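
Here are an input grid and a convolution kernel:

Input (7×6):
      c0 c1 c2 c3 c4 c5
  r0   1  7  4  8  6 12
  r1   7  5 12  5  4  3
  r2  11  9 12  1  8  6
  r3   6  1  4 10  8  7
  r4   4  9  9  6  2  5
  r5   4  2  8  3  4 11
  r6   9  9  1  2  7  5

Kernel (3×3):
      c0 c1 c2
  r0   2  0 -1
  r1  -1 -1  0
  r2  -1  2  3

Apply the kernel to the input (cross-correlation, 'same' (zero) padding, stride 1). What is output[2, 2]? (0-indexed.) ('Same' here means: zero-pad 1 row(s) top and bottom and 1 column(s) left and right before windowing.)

The receptive field on the zero-padded input at this output position is [5 12 5 / 9 12 1 / 1 4 10]. Elementwise product with the kernel and sum: 5·2 + 5·-1 + 9·-1 + 12·-1 + 1·-1 + 4·2 + 10·3.

21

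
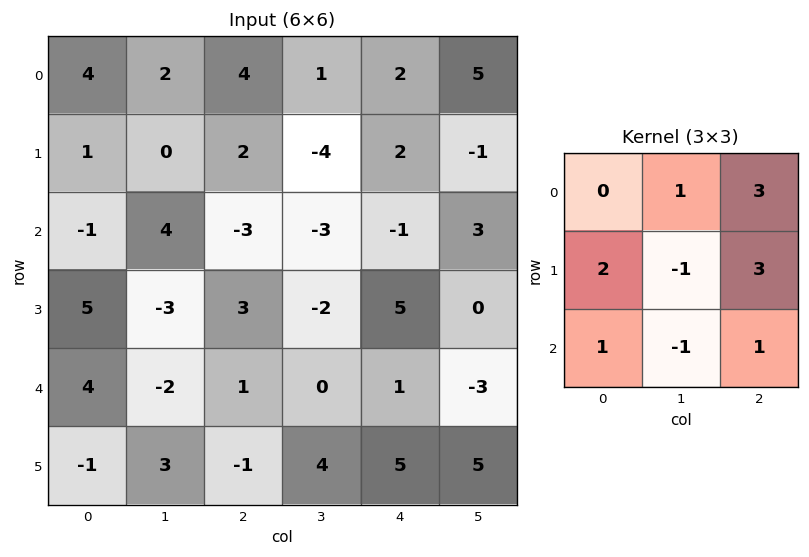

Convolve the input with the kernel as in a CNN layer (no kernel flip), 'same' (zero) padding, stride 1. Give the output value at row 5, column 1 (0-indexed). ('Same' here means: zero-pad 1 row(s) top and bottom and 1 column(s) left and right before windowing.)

The receptive field on the zero-padded input at this output position is [4 -2 1 / -1 3 -1 / 0 0 0]. Elementwise product with the kernel and sum: -2·1 + 1·3 + -1·2 + 3·-1 + -1·3 + 0·1 + 0·-1 + 0·1.

-7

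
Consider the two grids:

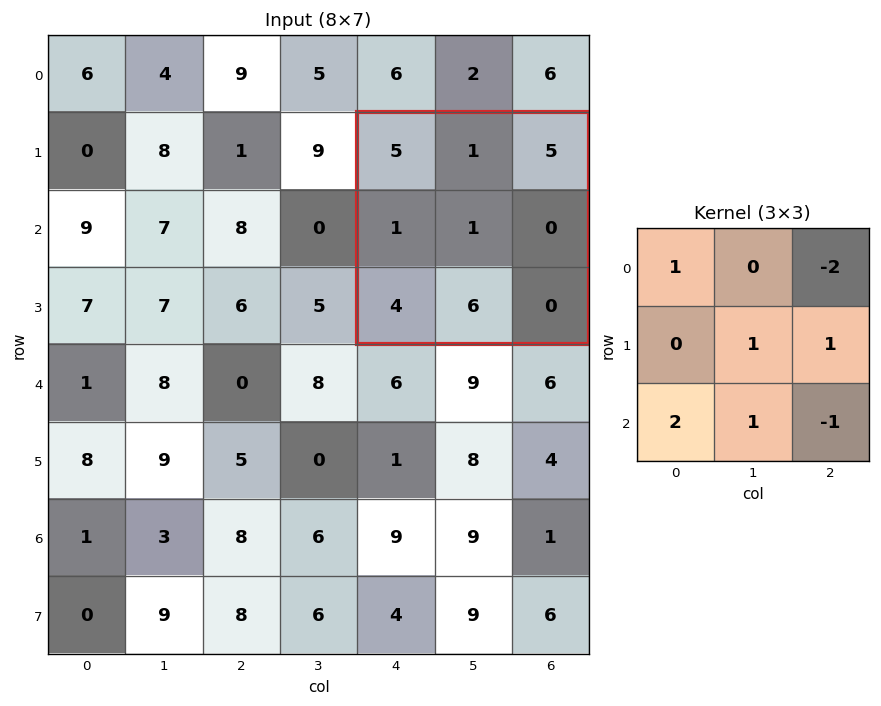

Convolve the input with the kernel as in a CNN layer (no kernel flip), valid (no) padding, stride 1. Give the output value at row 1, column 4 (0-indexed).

10

The receptive field on the input at this output position is [5 1 5 / 1 1 0 / 4 6 0]. Elementwise product with the kernel and sum: 5·1 + 5·-2 + 1·1 + 0·1 + 4·2 + 6·1 + 0·-1.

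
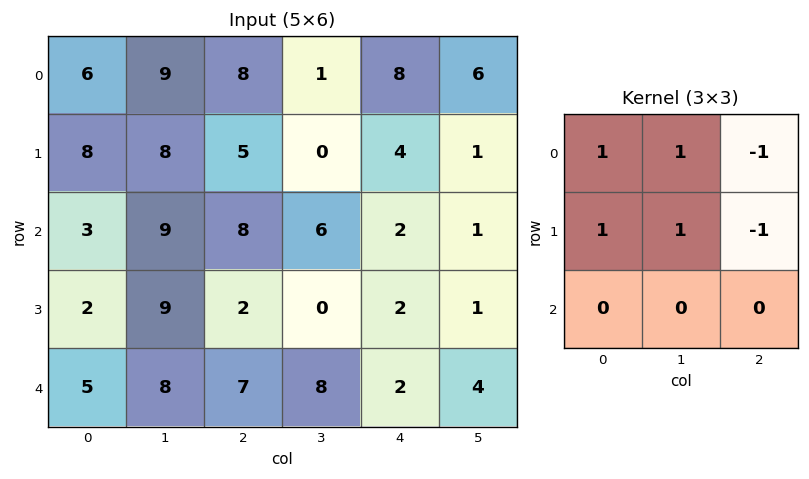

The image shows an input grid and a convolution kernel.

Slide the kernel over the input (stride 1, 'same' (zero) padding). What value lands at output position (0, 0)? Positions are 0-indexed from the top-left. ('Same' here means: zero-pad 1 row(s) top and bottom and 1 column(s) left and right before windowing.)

-3

The receptive field on the zero-padded input at this output position is [0 0 0 / 0 6 9 / 0 8 8]. Elementwise product with the kernel and sum: 0·1 + 0·1 + 0·-1 + 0·1 + 6·1 + 9·-1.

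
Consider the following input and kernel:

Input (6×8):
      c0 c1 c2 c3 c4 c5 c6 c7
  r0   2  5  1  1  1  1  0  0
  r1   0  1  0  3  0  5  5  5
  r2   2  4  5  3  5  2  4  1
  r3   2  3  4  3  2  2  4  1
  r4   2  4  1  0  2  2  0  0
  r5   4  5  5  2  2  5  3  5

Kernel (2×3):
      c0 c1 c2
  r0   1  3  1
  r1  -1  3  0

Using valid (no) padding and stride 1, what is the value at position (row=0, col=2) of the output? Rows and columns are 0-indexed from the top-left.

The receptive field on the input at this output position is [1 1 1 / 0 3 0]. Elementwise product with the kernel and sum: 1·1 + 1·3 + 1·1 + 0·-1 + 3·3.

14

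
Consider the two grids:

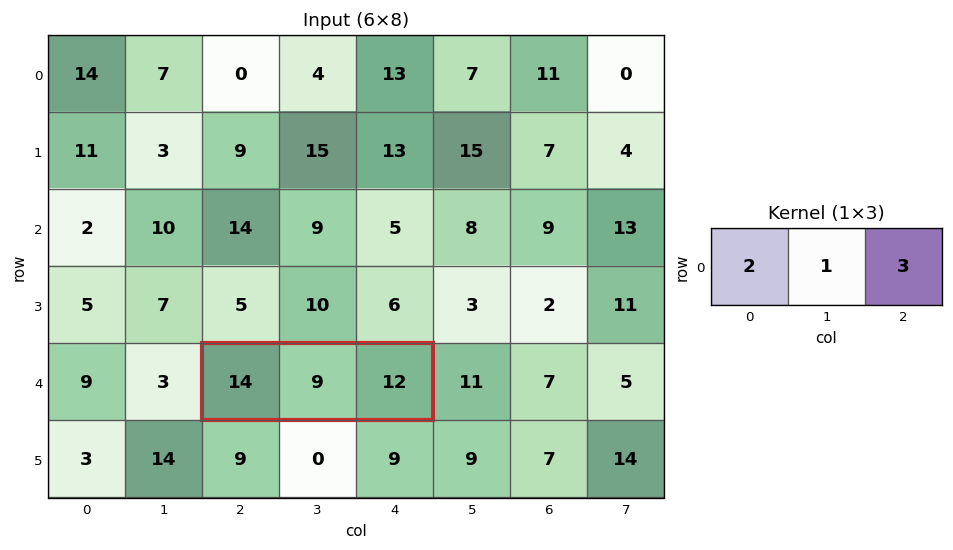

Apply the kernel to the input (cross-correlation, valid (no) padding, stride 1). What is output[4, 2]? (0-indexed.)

73

The receptive field on the input at this output position is [14 9 12]. Elementwise product with the kernel and sum: 14·2 + 9·1 + 12·3.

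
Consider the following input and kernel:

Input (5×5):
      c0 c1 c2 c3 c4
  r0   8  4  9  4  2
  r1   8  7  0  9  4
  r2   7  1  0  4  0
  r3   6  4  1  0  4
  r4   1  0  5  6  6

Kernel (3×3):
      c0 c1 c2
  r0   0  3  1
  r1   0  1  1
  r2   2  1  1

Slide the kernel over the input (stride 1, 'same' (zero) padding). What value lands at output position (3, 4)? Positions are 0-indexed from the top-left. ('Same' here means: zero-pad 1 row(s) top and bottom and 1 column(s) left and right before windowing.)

22

The receptive field on the zero-padded input at this output position is [4 0 0 / 0 4 0 / 6 6 0]. Elementwise product with the kernel and sum: 0·3 + 0·1 + 4·1 + 0·1 + 6·2 + 6·1 + 0·1.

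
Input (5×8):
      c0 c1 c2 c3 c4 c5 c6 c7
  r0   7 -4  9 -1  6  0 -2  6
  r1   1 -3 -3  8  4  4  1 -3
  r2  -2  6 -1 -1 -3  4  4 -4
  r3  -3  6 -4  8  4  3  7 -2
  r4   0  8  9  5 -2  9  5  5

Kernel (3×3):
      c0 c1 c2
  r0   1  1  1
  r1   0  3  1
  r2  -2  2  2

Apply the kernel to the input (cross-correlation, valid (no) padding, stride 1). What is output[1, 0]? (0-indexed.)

The receptive field on the input at this output position is [1 -3 -3 / -2 6 -1 / -3 6 -4]. Elementwise product with the kernel and sum: 1·1 + -3·1 + -3·1 + 6·3 + -1·1 + -3·-2 + 6·2 + -4·2.

22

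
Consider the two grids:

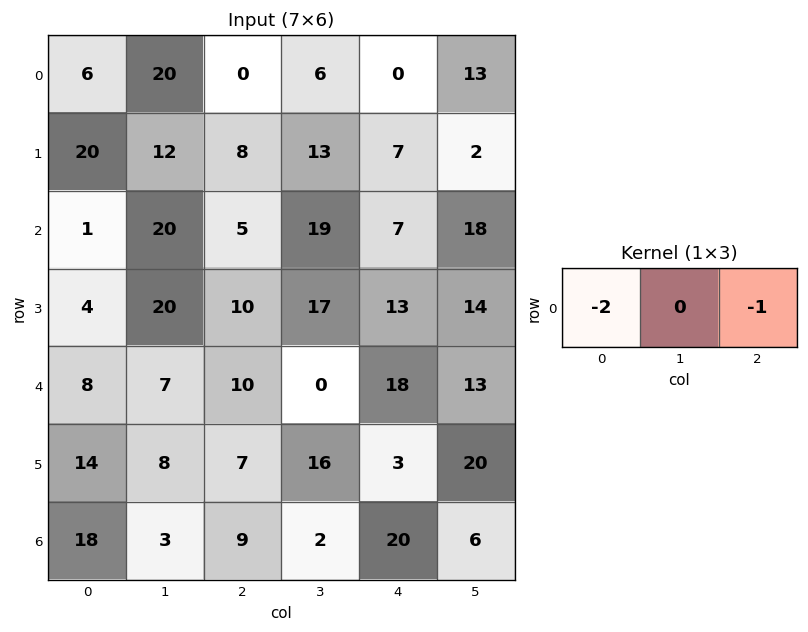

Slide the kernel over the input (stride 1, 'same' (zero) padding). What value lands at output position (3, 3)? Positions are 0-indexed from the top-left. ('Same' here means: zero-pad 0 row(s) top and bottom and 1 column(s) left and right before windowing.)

-33

The receptive field on the zero-padded input at this output position is [10 17 13]. Elementwise product with the kernel and sum: 10·-2 + 13·-1.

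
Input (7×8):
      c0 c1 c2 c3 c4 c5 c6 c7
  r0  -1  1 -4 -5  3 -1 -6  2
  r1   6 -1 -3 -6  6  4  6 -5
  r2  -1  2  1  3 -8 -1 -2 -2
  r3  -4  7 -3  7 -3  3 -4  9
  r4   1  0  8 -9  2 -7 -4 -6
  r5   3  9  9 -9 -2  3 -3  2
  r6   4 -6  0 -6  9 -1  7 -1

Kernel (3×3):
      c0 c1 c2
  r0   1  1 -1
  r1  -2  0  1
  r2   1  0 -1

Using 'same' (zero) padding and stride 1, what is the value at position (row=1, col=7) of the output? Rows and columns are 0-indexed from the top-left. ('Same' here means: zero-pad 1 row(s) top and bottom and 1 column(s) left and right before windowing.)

The receptive field on the zero-padded input at this output position is [-6 2 0 / 6 -5 0 / -2 -2 0]. Elementwise product with the kernel and sum: -6·1 + 2·1 + 0·-1 + 6·-2 + 0·1 + -2·1 + 0·-1.

-18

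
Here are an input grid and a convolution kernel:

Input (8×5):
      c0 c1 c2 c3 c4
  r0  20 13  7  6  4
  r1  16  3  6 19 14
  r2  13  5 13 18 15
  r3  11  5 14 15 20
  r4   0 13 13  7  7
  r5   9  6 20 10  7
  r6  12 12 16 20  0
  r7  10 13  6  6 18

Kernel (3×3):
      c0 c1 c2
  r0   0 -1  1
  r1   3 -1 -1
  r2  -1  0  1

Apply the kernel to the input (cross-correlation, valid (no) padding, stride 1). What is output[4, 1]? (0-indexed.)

-10

The receptive field on the input at this output position is [13 13 7 / 6 20 10 / 12 16 20]. Elementwise product with the kernel and sum: 13·-1 + 7·1 + 6·3 + 20·-1 + 10·-1 + 12·-1 + 20·1.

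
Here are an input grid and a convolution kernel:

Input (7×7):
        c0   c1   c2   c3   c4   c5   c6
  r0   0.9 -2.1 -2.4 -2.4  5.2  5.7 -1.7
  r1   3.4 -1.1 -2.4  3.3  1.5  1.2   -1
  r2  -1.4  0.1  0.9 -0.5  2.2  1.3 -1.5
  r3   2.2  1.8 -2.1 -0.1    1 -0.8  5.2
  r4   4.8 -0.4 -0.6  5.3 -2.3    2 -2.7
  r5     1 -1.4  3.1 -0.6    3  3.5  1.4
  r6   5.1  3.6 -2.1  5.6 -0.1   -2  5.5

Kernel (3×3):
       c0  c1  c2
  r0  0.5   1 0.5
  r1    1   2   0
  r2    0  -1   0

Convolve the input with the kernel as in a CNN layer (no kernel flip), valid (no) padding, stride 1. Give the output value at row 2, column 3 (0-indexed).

The receptive field on the input at this output position is [-0.5 2.2 1.3 / -0.1 1 -0.8 / 5.3 -2.3 2]. Elementwise product with the kernel and sum: -0.5·0.5 + 2.2·1 + 1.3·0.5 + -0.1·1 + 1·2 + -2.3·-1.

6.8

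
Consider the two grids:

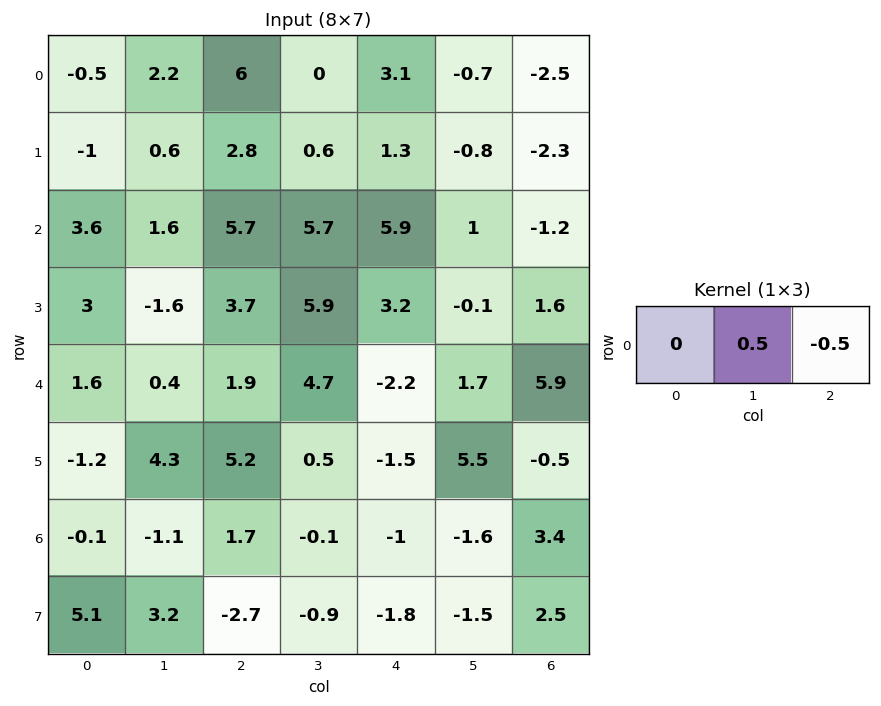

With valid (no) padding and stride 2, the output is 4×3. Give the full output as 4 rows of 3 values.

-1.9 -1.55 0.9
-2.05 -0.1 1.1
-0.75 3.45 -2.1
-1.4 0.45 -2.5

Output[0,0]: The receptive field on the input at this output position is [-0.5 2.2 6]. Elementwise product with the kernel and sum: 2.2·0.5 + 6·-0.5.
Output[0,1]: The receptive field on the input at this output position is [6 0 3.1]. Elementwise product with the kernel and sum: 0·0.5 + 3.1·-0.5.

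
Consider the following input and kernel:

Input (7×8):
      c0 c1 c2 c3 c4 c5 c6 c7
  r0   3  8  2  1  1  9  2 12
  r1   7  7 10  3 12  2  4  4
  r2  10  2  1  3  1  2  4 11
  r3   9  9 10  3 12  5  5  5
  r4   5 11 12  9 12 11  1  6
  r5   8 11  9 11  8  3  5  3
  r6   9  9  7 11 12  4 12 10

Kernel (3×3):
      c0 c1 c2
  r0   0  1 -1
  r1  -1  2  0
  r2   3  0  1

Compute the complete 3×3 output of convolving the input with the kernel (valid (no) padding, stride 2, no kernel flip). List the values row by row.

Output[0,0]: The receptive field on the input at this output position is [3 8 2 / 7 7 10 / 10 2 1]. Elementwise product with the kernel and sum: 8·1 + 2·-1 + 7·-1 + 7·2 + 10·3 + 1·1.

44 0 6
37 46 33
47 43 56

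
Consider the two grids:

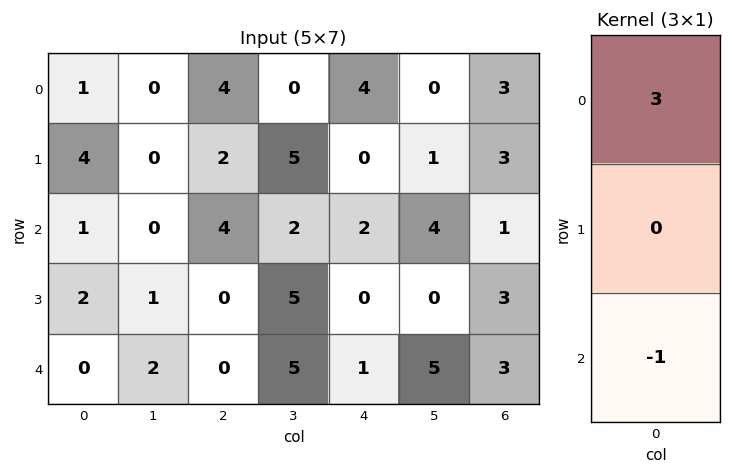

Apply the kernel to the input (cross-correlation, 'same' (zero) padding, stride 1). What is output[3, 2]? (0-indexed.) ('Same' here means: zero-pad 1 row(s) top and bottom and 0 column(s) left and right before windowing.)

The receptive field on the zero-padded input at this output position is [4 / 0 / 0]. Elementwise product with the kernel and sum: 4·3 + 0·-1.

12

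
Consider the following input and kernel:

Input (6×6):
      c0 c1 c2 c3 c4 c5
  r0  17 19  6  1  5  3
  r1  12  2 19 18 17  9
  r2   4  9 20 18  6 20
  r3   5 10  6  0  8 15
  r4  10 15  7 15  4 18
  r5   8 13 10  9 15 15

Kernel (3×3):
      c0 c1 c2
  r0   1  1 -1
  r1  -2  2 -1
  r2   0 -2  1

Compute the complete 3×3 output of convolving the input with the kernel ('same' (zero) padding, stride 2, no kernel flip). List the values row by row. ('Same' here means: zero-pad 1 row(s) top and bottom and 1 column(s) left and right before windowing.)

Output[0,0]: The receptive field on the zero-padded input at this output position is [0 0 0 / 0 17 19 / 0 12 2]. Elementwise product with the kernel and sum: 0·1 + 0·1 + 0·-1 + 0·-2 + 17·2 + 19·-1 + 12·-2 + 2·1.

-7 -47 -20
9 -5 -19
-3 -26 -62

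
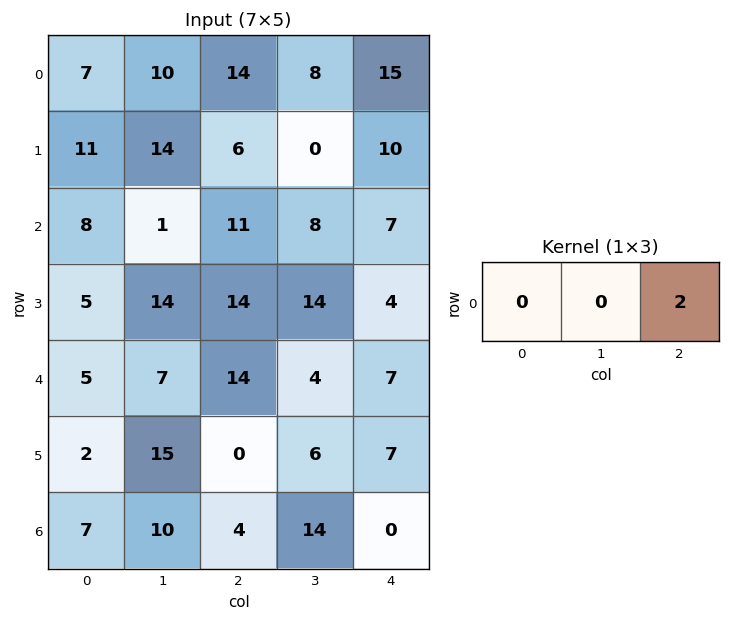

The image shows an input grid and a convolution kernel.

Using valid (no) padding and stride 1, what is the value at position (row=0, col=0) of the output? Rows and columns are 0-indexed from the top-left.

The receptive field on the input at this output position is [7 10 14]. Elementwise product with the kernel and sum: 14·2.

28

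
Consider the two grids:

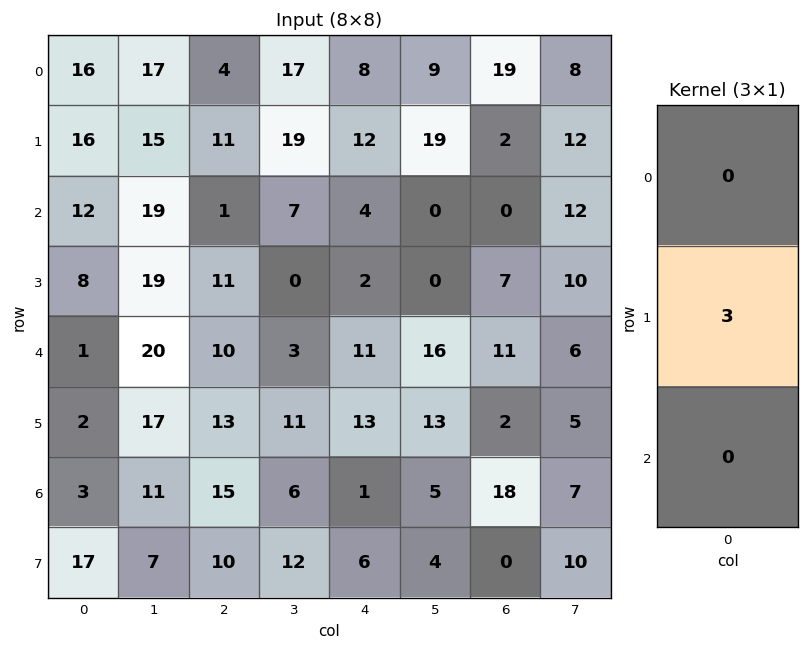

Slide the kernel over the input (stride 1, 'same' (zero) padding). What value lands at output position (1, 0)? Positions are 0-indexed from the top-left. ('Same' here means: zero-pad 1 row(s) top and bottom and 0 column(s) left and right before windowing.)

The receptive field on the zero-padded input at this output position is [16 / 16 / 12]. Elementwise product with the kernel and sum: 16·3.

48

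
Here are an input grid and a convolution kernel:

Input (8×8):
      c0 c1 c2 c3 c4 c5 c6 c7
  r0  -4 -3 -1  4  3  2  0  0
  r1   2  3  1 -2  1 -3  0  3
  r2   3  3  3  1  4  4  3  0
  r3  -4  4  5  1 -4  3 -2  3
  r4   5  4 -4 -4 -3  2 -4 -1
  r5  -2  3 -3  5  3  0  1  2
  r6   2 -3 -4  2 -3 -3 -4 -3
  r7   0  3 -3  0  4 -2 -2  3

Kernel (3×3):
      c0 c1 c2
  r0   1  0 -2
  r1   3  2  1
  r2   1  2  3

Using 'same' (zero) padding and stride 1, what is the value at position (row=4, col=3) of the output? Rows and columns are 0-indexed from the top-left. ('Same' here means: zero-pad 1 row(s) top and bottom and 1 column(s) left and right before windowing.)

The receptive field on the zero-padded input at this output position is [5 1 -4 / -4 -4 -3 / -3 5 3]. Elementwise product with the kernel and sum: 5·1 + -4·-2 + -4·3 + -4·2 + -3·1 + -3·1 + 5·2 + 3·3.

6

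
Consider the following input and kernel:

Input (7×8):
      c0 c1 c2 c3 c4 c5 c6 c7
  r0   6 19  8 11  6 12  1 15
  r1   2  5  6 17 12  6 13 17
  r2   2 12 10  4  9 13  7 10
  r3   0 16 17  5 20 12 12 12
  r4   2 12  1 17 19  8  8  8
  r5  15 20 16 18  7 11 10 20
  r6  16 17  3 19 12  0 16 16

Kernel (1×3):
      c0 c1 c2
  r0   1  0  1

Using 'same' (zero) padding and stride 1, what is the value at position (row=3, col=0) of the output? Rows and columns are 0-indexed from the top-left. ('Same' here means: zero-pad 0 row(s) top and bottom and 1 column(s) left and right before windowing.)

The receptive field on the zero-padded input at this output position is [0 0 16]. Elementwise product with the kernel and sum: 0·1 + 16·1.

16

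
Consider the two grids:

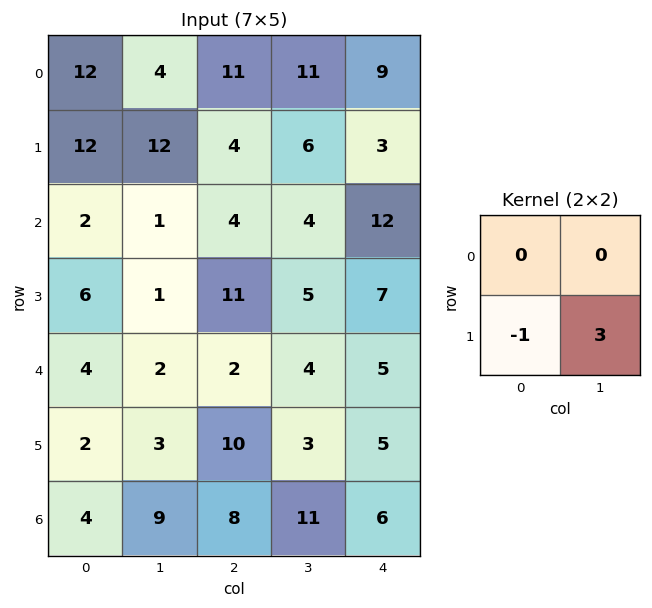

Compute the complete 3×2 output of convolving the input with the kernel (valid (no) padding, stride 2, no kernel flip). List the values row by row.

Output[0,0]: The receptive field on the input at this output position is [12 4 / 12 12]. Elementwise product with the kernel and sum: 12·-1 + 12·3.
Output[0,1]: The receptive field on the input at this output position is [11 11 / 4 6]. Elementwise product with the kernel and sum: 4·-1 + 6·3.

24 14
-3 4
7 -1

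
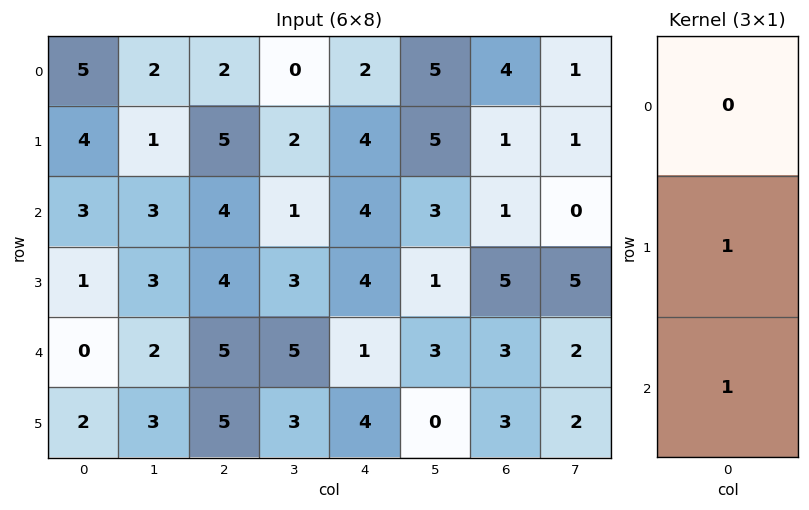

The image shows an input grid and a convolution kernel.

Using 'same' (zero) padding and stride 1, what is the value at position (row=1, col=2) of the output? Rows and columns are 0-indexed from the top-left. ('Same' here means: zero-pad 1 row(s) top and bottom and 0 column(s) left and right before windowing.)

9

The receptive field on the zero-padded input at this output position is [2 / 5 / 4]. Elementwise product with the kernel and sum: 5·1 + 4·1.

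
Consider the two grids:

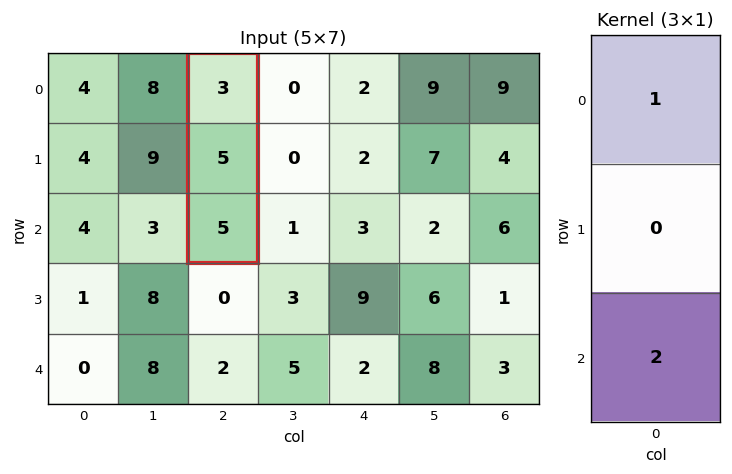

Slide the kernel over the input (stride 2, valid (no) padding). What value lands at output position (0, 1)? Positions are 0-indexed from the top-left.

13

The receptive field on the input at this output position is [3 / 5 / 5]. Elementwise product with the kernel and sum: 3·1 + 5·2.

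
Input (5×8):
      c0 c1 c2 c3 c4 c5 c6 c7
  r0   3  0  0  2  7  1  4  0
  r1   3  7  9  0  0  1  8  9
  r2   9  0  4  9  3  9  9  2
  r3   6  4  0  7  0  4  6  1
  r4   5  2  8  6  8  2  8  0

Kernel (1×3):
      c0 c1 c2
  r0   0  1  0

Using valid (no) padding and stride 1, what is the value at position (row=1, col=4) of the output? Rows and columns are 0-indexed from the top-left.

The receptive field on the input at this output position is [0 1 8]. Elementwise product with the kernel and sum: 1·1.

1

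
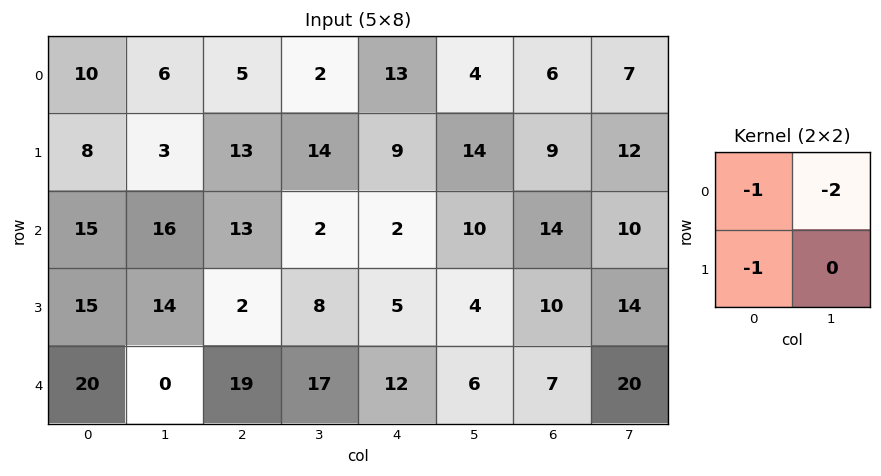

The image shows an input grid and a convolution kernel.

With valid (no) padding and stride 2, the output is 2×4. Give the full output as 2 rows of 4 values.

Output[0,0]: The receptive field on the input at this output position is [10 6 / 8 3]. Elementwise product with the kernel and sum: 10·-1 + 6·-2 + 8·-1.

-30 -22 -30 -29
-62 -19 -27 -44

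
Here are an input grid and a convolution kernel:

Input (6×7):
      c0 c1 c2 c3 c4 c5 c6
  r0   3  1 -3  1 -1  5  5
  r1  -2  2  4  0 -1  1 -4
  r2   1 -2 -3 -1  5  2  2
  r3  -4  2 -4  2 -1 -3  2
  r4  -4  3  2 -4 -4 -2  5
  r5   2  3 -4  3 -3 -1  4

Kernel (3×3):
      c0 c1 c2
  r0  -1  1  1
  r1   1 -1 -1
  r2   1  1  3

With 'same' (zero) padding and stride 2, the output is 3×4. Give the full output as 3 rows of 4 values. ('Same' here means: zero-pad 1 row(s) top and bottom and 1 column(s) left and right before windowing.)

Output[0,0]: The receptive field on the zero-padded input at this output position is [0 0 0 / 0 3 1 / 0 -2 2]. Elementwise product with the kernel and sum: 0·-1 + 0·1 + 0·1 + 0·1 + 3·-1 + 1·-1 + 0·1 + -2·1 + 2·3.
Output[0,1]: The receptive field on the zero-padded input at this output position is [0 0 0 / 1 -3 1 / 2 4 0]. Elementwise product with the kernel and sum: 0·-1 + 0·1 + 0·1 + 1·1 + -3·-1 + 1·-1 + 2·1 + 4·1 + 0·3.

0 9 -1 -3
3 8 -16 -6
10 9 -7 1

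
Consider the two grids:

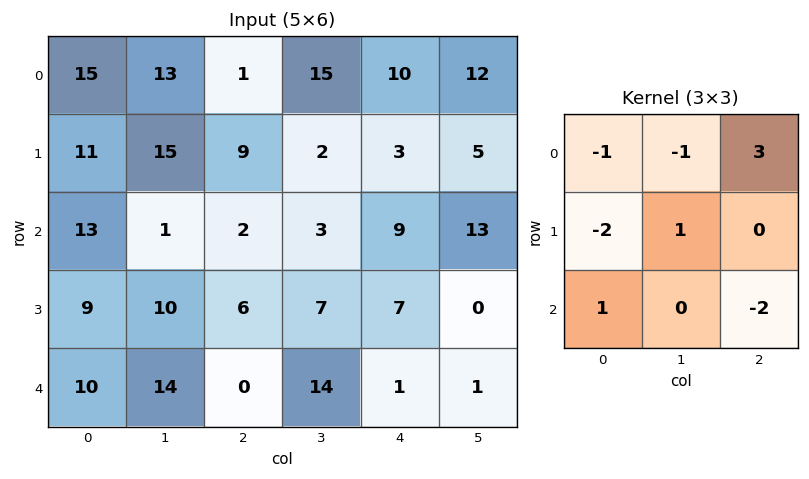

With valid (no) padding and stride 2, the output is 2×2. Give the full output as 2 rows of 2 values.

Output[0,0]: The receptive field on the input at this output position is [15 13 1 / 11 15 9 / 13 1 2]. Elementwise product with the kernel and sum: 15·-1 + 13·-1 + 1·3 + 11·-2 + 15·1 + 13·1 + 2·-2.
Output[0,1]: The receptive field on the input at this output position is [1 15 10 / 9 2 3 / 2 3 9]. Elementwise product with the kernel and sum: 1·-1 + 15·-1 + 10·3 + 9·-2 + 2·1 + 2·1 + 9·-2.

-23 -18
-6 15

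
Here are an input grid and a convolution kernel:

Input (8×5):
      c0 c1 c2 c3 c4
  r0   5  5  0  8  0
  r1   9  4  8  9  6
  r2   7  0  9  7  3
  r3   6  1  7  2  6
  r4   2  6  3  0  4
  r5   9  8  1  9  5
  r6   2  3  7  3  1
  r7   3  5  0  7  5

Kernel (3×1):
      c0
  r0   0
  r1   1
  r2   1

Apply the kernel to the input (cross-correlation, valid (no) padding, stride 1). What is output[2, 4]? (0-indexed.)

10

The receptive field on the input at this output position is [3 / 6 / 4]. Elementwise product with the kernel and sum: 6·1 + 4·1.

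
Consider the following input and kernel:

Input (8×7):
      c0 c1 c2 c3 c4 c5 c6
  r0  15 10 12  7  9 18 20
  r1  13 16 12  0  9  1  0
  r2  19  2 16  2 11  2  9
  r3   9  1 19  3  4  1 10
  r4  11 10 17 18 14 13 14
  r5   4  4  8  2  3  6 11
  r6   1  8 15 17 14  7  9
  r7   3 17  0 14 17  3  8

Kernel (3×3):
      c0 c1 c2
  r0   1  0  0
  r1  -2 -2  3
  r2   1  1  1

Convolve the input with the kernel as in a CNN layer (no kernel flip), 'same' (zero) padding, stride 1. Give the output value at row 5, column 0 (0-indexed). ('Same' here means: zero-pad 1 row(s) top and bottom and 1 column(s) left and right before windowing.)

13

The receptive field on the zero-padded input at this output position is [0 11 10 / 0 4 4 / 0 1 8]. Elementwise product with the kernel and sum: 0·1 + 0·-2 + 4·-2 + 4·3 + 0·1 + 1·1 + 8·1.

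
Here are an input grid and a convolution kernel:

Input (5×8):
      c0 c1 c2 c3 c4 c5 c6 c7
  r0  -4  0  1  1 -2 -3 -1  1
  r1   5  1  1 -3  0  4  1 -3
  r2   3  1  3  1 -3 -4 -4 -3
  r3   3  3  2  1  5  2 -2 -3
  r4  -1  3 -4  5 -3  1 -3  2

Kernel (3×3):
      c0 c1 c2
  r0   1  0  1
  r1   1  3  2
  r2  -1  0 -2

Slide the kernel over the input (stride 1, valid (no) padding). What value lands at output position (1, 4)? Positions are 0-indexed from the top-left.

The receptive field on the input at this output position is [0 4 1 / -3 -4 -4 / 5 2 -2]. Elementwise product with the kernel and sum: 0·1 + 1·1 + -3·1 + -4·3 + -4·2 + 5·-1 + -2·-2.

-23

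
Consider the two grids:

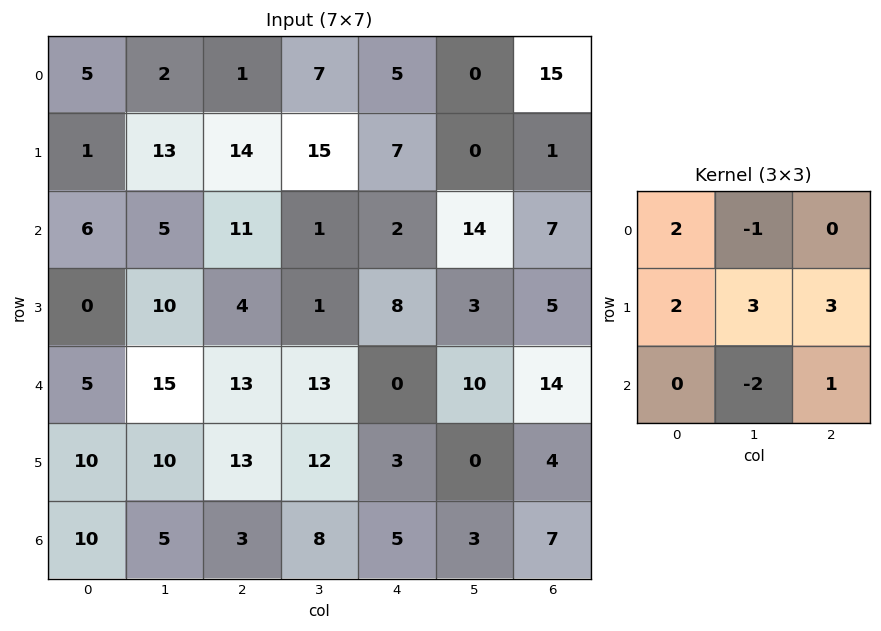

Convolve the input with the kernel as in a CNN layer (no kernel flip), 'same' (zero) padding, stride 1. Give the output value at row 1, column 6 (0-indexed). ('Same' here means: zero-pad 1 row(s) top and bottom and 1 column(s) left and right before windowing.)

The receptive field on the zero-padded input at this output position is [0 15 0 / 0 1 0 / 14 7 0]. Elementwise product with the kernel and sum: 0·2 + 15·-1 + 0·2 + 1·3 + 0·3 + 7·-2 + 0·1.

-26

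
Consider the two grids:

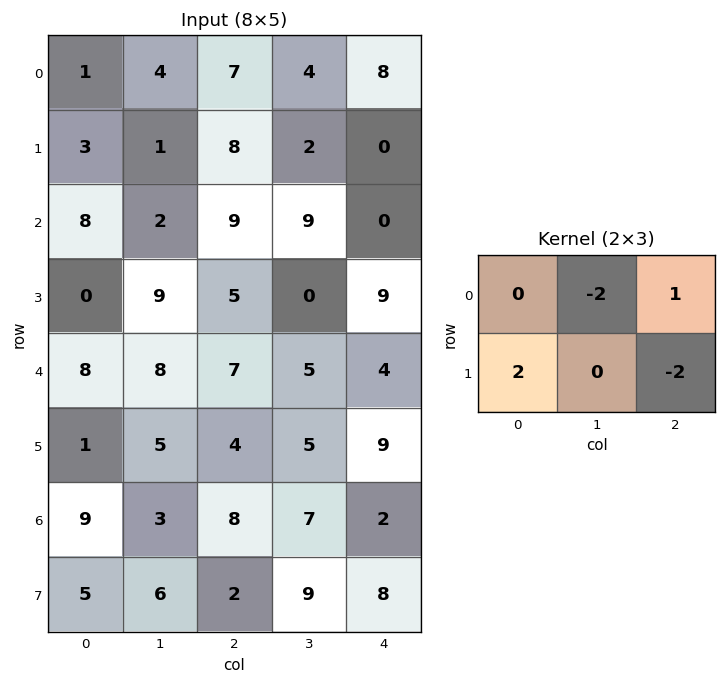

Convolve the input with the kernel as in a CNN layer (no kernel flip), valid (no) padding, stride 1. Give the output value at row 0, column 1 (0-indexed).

-12

The receptive field on the input at this output position is [4 7 4 / 1 8 2]. Elementwise product with the kernel and sum: 7·-2 + 4·1 + 1·2 + 2·-2.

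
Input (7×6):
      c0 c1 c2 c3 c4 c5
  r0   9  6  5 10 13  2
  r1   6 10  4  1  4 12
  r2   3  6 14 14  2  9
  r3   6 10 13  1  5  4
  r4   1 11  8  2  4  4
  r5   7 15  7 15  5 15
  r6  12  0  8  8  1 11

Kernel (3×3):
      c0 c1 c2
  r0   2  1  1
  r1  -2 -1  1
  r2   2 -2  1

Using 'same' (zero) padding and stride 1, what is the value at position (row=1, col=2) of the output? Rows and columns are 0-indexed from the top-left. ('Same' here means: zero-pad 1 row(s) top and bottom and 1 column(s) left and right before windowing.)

2

The receptive field on the zero-padded input at this output position is [6 5 10 / 10 4 1 / 6 14 14]. Elementwise product with the kernel and sum: 6·2 + 5·1 + 10·1 + 10·-2 + 4·-1 + 1·1 + 6·2 + 14·-2 + 14·1.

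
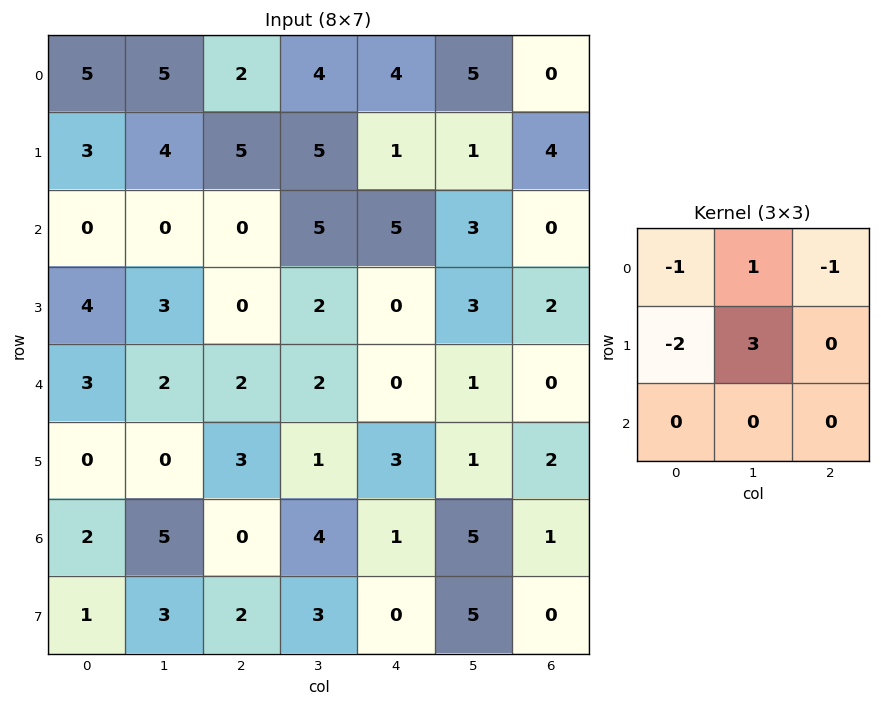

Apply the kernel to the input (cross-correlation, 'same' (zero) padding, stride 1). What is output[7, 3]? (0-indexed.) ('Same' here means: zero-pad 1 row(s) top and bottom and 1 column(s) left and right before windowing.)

The receptive field on the zero-padded input at this output position is [0 4 1 / 2 3 0 / 0 0 0]. Elementwise product with the kernel and sum: 0·-1 + 4·1 + 1·-1 + 2·-2 + 3·3.

8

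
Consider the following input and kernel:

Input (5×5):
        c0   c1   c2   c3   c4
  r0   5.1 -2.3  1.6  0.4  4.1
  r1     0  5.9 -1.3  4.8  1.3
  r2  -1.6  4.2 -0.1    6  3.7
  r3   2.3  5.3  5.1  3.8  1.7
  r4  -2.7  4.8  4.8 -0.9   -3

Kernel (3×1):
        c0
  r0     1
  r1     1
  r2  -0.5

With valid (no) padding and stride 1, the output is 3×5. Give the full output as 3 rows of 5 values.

Output[0,0]: The receptive field on the input at this output position is [5.1 / 0 / -1.6]. Elementwise product with the kernel and sum: 5.1·1 + 0·1 + -1.6·-0.5.
Output[0,1]: The receptive field on the input at this output position is [-2.3 / 5.9 / 4.2]. Elementwise product with the kernel and sum: -2.3·1 + 5.9·1 + 4.2·-0.5.

5.9 1.5 0.35 2.2 3.55
-2.75 7.45 -3.95 8.9 4.15
2.05 7.1 2.6 10.25 6.9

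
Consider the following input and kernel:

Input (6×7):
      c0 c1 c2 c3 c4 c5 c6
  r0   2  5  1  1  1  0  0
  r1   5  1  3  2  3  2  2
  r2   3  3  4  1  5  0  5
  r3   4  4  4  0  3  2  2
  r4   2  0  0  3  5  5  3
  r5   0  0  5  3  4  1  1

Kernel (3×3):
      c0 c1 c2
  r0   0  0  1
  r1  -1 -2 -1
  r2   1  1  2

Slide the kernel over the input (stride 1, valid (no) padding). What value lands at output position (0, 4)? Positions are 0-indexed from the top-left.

6

The receptive field on the input at this output position is [1 0 0 / 3 2 2 / 5 0 5]. Elementwise product with the kernel and sum: 0·1 + 3·-1 + 2·-2 + 2·-1 + 5·1 + 0·1 + 5·2.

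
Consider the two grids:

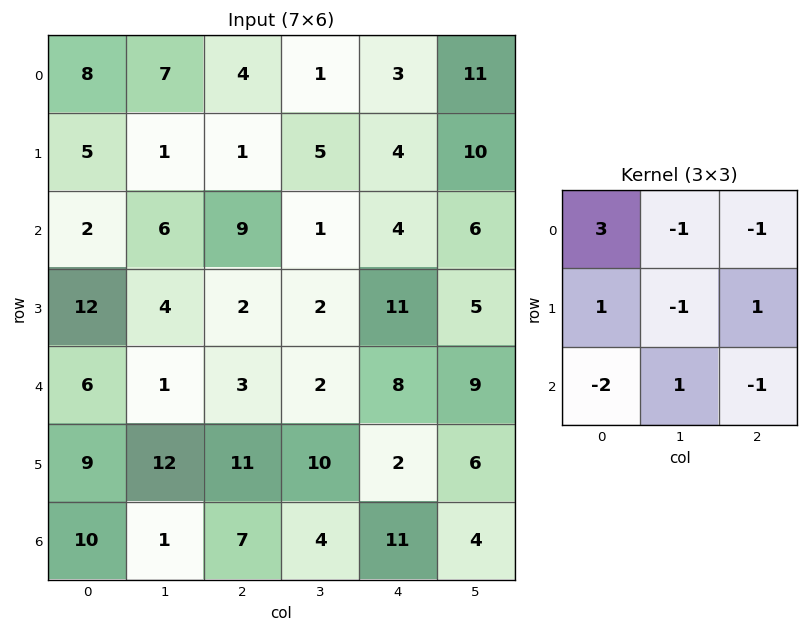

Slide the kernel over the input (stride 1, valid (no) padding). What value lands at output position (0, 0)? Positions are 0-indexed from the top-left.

The receptive field on the input at this output position is [8 7 4 / 5 1 1 / 2 6 9]. Elementwise product with the kernel and sum: 8·3 + 7·-1 + 4·-1 + 5·1 + 1·-1 + 1·1 + 2·-2 + 6·1 + 9·-1.

11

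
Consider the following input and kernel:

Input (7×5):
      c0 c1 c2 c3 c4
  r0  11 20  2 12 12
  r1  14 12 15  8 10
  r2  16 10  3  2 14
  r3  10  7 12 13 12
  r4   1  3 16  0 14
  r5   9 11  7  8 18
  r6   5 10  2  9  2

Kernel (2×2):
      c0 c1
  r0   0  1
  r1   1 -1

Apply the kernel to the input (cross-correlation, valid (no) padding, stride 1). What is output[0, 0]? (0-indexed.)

22

The receptive field on the input at this output position is [11 20 / 14 12]. Elementwise product with the kernel and sum: 20·1 + 14·1 + 12·-1.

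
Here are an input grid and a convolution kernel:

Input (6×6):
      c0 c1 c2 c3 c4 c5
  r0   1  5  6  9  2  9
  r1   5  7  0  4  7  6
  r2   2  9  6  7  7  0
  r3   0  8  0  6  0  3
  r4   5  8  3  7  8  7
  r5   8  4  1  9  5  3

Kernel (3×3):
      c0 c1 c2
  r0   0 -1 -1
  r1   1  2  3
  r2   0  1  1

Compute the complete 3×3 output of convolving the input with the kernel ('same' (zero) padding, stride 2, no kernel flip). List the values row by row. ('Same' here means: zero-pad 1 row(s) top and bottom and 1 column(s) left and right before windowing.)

29 48 53
27 44 11
38 39 49

Output[0,0]: The receptive field on the zero-padded input at this output position is [0 0 0 / 0 1 5 / 0 5 7]. Elementwise product with the kernel and sum: 0·-1 + 0·-1 + 0·1 + 1·2 + 5·3 + 5·1 + 7·1.
Output[0,1]: The receptive field on the zero-padded input at this output position is [0 0 0 / 5 6 9 / 7 0 4]. Elementwise product with the kernel and sum: 0·-1 + 0·-1 + 5·1 + 6·2 + 9·3 + 0·1 + 4·1.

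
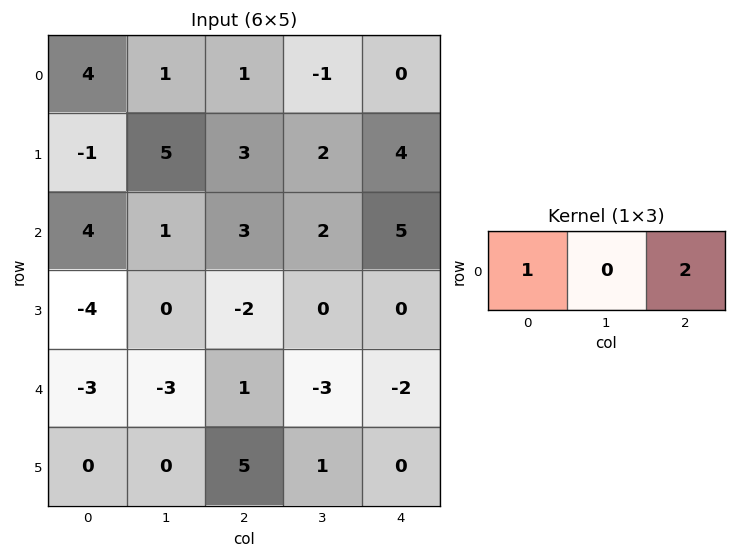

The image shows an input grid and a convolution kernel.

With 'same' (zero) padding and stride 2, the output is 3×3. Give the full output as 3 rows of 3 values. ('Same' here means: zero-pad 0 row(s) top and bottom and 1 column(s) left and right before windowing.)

2 -1 -1
2 5 2
-6 -9 -3

Output[0,0]: The receptive field on the zero-padded input at this output position is [0 4 1]. Elementwise product with the kernel and sum: 0·1 + 1·2.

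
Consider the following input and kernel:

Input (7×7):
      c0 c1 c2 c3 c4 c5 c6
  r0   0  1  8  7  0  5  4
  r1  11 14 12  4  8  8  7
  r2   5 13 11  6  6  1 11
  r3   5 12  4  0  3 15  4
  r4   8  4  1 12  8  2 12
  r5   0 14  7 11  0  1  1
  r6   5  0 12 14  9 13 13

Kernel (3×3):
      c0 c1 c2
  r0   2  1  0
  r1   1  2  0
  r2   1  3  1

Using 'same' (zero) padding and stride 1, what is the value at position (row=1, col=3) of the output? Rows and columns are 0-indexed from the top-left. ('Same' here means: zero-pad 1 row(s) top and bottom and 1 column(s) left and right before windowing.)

78

The receptive field on the zero-padded input at this output position is [8 7 0 / 12 4 8 / 11 6 6]. Elementwise product with the kernel and sum: 8·2 + 7·1 + 12·1 + 4·2 + 11·1 + 6·3 + 6·1.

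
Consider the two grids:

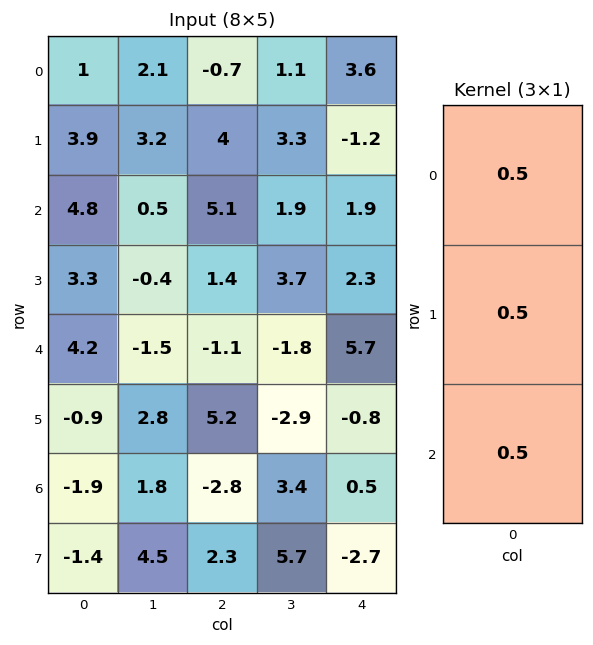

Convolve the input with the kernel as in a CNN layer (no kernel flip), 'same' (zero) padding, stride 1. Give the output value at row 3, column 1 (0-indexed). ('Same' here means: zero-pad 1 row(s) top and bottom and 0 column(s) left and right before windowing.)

The receptive field on the zero-padded input at this output position is [0.5 / -0.4 / -1.5]. Elementwise product with the kernel and sum: 0.5·0.5 + -0.4·0.5 + -1.5·0.5.

-0.7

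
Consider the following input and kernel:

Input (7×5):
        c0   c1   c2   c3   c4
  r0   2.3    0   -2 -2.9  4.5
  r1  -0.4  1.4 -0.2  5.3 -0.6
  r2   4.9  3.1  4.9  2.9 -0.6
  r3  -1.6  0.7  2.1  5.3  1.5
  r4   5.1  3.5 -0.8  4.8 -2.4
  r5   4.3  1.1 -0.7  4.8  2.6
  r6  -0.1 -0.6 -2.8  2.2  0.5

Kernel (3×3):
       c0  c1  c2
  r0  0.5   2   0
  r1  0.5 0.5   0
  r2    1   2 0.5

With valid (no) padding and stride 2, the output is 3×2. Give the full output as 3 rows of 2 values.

Output[0,0]: The receptive field on the input at this output position is [2.3 0 -2 / -0.4 1.4 -0.2 / 4.9 3.1 4.9]. Elementwise product with the kernel and sum: 2.3·0.5 + 0·2 + -0.4·0.5 + 1.4·0.5 + 4.9·1 + 3.1·2 + 4.9·0.5.
Output[0,1]: The receptive field on the input at this output position is [-2 -2.9 4.5 / -0.2 5.3 -0.6 / 4.9 2.9 -0.6]. Elementwise product with the kernel and sum: -2·0.5 + -2.9·2 + -0.2·0.5 + 5.3·0.5 + 4.9·1 + 2.9·2 + -0.6·0.5.

15.2 6.15
19.9 19.55
9.55 13.1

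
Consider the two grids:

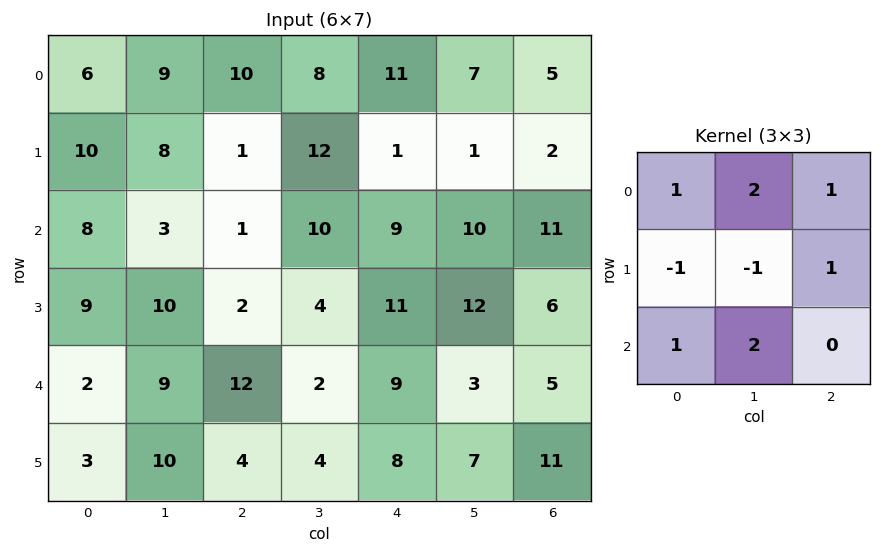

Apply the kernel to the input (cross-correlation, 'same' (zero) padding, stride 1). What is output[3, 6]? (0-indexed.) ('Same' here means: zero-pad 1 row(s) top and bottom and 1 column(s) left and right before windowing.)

The receptive field on the zero-padded input at this output position is [10 11 0 / 12 6 0 / 3 5 0]. Elementwise product with the kernel and sum: 10·1 + 11·2 + 0·1 + 12·-1 + 6·-1 + 0·1 + 3·1 + 5·2.

27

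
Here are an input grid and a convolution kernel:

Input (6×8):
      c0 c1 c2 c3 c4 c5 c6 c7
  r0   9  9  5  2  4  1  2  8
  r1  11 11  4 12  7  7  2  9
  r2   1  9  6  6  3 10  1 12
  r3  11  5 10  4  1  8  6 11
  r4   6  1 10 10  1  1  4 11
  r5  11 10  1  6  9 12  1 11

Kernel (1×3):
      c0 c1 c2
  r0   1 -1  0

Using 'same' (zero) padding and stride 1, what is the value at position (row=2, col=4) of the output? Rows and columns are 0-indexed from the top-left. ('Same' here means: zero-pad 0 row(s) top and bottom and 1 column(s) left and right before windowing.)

3

The receptive field on the zero-padded input at this output position is [6 3 10]. Elementwise product with the kernel and sum: 6·1 + 3·-1.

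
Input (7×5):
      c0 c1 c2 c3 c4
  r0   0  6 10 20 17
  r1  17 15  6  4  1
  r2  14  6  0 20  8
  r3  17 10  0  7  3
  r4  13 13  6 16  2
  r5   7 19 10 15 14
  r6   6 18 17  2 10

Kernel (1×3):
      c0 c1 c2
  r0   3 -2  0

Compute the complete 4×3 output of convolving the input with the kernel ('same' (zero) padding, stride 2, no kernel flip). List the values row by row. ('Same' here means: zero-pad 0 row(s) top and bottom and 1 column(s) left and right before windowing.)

0 -2 26
-28 18 44
-26 27 44
-12 20 -14

Output[0,0]: The receptive field on the zero-padded input at this output position is [0 0 6]. Elementwise product with the kernel and sum: 0·3 + 0·-2.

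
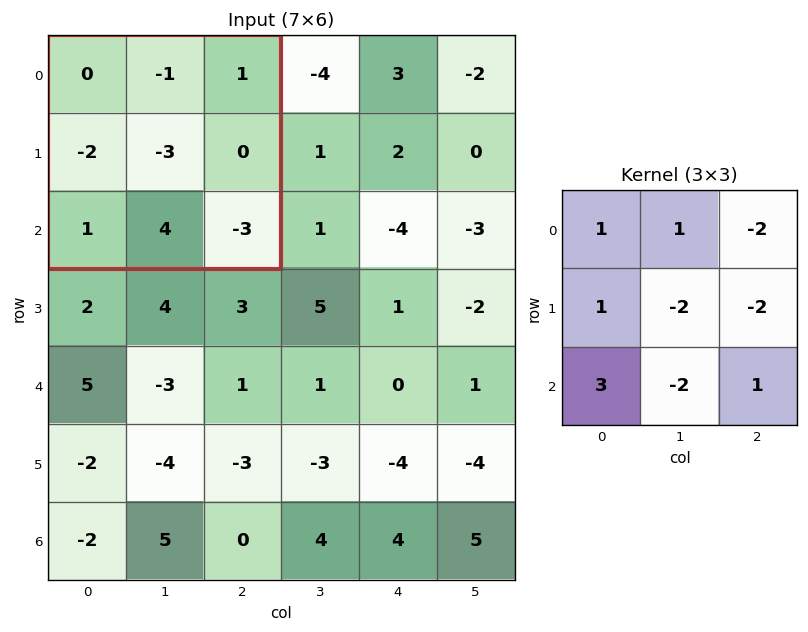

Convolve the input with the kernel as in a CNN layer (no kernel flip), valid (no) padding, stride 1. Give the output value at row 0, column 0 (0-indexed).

-7

The receptive field on the input at this output position is [0 -1 1 / -2 -3 0 / 1 4 -3]. Elementwise product with the kernel and sum: 0·1 + -1·1 + 1·-2 + -2·1 + -3·-2 + 0·-2 + 1·3 + 4·-2 + -3·1.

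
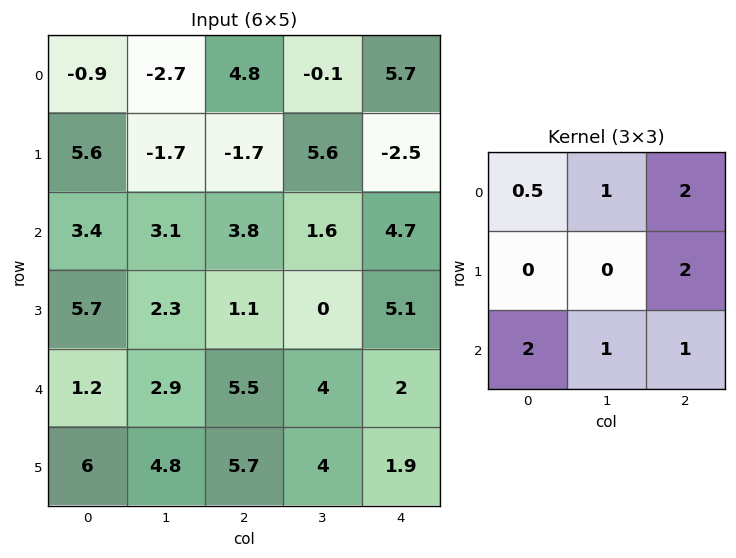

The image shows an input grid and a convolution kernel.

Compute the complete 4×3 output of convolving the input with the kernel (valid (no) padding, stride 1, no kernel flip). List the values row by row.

Output[0,0]: The receptive field on the input at this output position is [-0.9 -2.7 4.8 / 5.6 -1.7 -1.7 / 3.4 3.1 3.8]. Elementwise product with the kernel and sum: -0.9·0.5 + -2.7·1 + 4.8·2 + -1.7·2 + 3.4·2 + 3.1·1 + 3.8·1.

16.75 26.05 22.6
20.1 17.55 16.45
25.4 23.85 40.1
40.85 29.55 32.05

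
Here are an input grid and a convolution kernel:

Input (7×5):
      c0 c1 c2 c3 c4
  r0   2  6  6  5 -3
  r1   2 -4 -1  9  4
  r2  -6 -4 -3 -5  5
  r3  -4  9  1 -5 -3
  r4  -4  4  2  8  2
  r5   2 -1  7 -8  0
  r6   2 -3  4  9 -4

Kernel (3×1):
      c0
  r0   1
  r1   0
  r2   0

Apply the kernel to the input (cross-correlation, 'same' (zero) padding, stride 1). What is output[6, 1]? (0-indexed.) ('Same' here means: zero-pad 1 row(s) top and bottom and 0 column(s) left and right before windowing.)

The receptive field on the zero-padded input at this output position is [-1 / -3 / 0]. Elementwise product with the kernel and sum: -1·1.

-1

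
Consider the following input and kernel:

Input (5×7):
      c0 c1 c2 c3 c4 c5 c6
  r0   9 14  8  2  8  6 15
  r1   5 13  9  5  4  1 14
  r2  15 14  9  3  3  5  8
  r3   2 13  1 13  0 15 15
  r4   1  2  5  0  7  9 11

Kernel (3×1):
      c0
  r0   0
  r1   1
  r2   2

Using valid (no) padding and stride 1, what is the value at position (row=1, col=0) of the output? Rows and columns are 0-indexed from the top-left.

The receptive field on the input at this output position is [5 / 15 / 2]. Elementwise product with the kernel and sum: 15·1 + 2·2.

19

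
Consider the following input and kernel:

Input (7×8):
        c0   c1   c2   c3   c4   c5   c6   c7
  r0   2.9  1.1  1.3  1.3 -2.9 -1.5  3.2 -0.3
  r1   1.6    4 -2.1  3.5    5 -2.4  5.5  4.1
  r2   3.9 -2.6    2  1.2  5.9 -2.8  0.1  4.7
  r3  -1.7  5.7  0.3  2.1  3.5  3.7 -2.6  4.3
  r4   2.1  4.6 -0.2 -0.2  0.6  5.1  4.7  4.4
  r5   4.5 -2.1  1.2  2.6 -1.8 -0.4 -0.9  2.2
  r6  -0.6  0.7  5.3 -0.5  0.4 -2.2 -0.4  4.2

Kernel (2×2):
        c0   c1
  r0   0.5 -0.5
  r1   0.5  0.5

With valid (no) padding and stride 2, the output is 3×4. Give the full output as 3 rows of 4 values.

3.7 0.7 0.6 6.55
5.25 1.6 7.95 -1.45
-0.05 1.9 -3.35 0.8

Output[0,0]: The receptive field on the input at this output position is [2.9 1.1 / 1.6 4]. Elementwise product with the kernel and sum: 2.9·0.5 + 1.1·-0.5 + 1.6·0.5 + 4·0.5.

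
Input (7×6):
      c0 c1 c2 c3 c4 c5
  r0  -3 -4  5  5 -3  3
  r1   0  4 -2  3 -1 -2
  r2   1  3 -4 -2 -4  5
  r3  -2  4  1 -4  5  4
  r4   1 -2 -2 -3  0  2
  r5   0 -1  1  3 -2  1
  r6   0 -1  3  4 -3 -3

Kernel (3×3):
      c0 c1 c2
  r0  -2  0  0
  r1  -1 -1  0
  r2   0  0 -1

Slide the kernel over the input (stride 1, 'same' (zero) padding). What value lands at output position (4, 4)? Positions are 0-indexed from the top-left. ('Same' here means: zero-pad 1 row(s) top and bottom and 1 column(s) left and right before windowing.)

10

The receptive field on the zero-padded input at this output position is [-4 5 4 / -3 0 2 / 3 -2 1]. Elementwise product with the kernel and sum: -4·-2 + -3·-1 + 0·-1 + 1·-1.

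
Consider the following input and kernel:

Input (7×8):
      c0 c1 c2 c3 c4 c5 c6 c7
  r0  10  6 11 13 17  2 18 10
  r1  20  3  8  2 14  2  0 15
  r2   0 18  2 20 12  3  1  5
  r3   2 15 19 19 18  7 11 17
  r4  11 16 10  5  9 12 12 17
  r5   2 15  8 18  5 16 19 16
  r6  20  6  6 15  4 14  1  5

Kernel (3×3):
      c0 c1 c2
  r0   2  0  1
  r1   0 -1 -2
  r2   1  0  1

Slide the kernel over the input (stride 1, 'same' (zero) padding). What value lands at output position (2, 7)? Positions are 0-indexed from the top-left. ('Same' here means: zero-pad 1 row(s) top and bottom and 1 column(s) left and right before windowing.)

The receptive field on the zero-padded input at this output position is [0 15 0 / 1 5 0 / 11 17 0]. Elementwise product with the kernel and sum: 0·2 + 0·1 + 5·-1 + 0·-2 + 11·1 + 0·1.

6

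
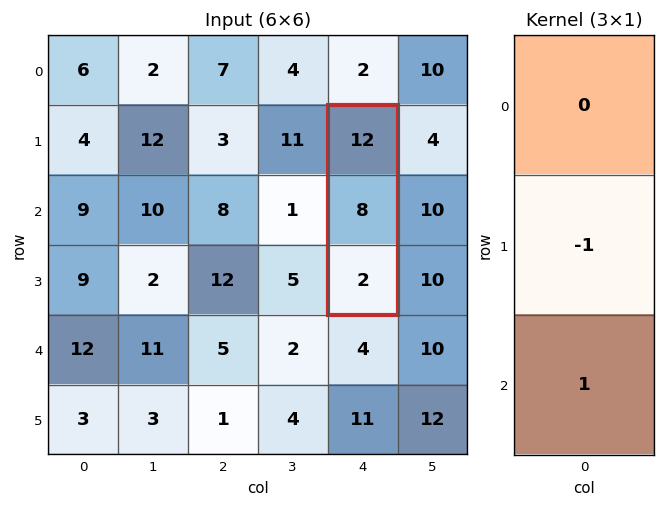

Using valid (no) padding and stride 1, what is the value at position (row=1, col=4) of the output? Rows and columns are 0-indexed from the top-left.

-6

The receptive field on the input at this output position is [12 / 8 / 2]. Elementwise product with the kernel and sum: 8·-1 + 2·1.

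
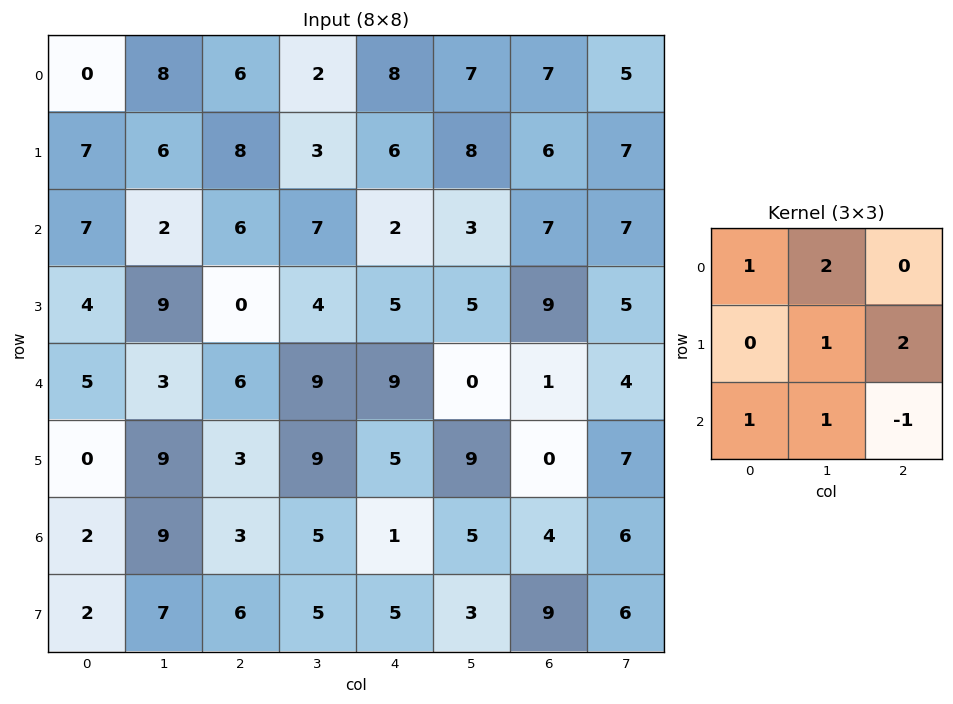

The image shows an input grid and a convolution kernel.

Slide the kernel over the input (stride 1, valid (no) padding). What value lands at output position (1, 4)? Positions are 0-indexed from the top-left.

40

The receptive field on the input at this output position is [6 8 6 / 2 3 7 / 5 5 9]. Elementwise product with the kernel and sum: 6·1 + 8·2 + 3·1 + 7·2 + 5·1 + 5·1 + 9·-1.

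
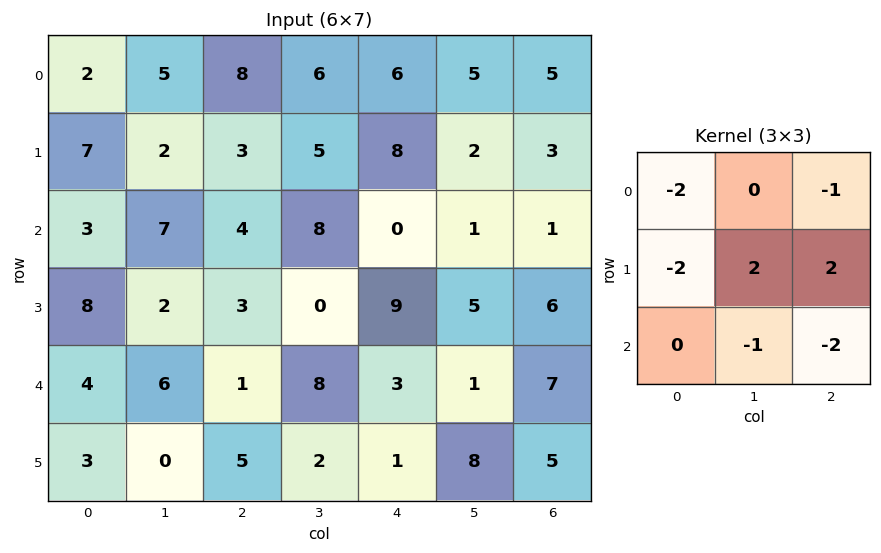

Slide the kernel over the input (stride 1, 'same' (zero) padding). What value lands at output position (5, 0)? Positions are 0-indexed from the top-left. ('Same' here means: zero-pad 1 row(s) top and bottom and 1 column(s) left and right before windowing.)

The receptive field on the zero-padded input at this output position is [0 4 6 / 0 3 0 / 0 0 0]. Elementwise product with the kernel and sum: 0·-2 + 6·-1 + 0·-2 + 3·2 + 0·2 + 0·-1 + 0·-2.

0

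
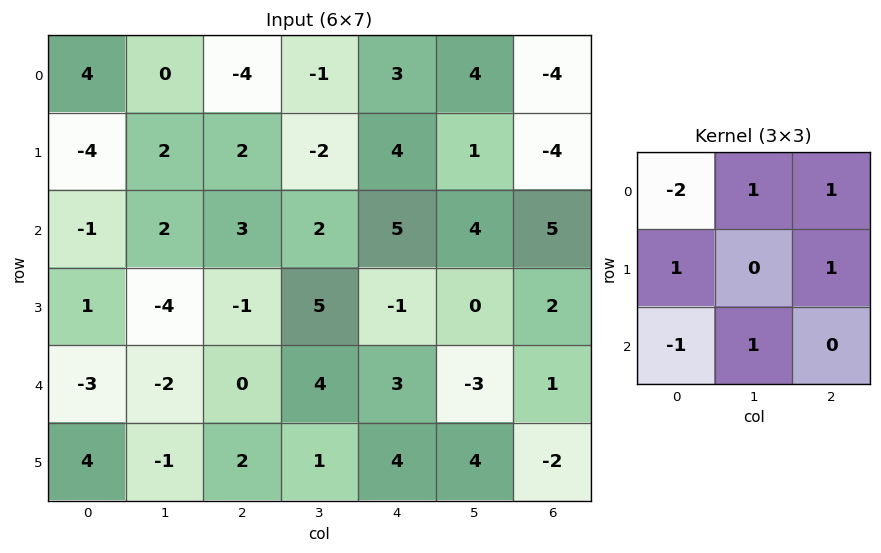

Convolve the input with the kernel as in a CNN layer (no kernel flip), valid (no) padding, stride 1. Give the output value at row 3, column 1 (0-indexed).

The receptive field on the input at this output position is [-4 -1 5 / -2 0 4 / -1 2 1]. Elementwise product with the kernel and sum: -4·-2 + -1·1 + 5·1 + -2·1 + 4·1 + -1·-1 + 2·1.

17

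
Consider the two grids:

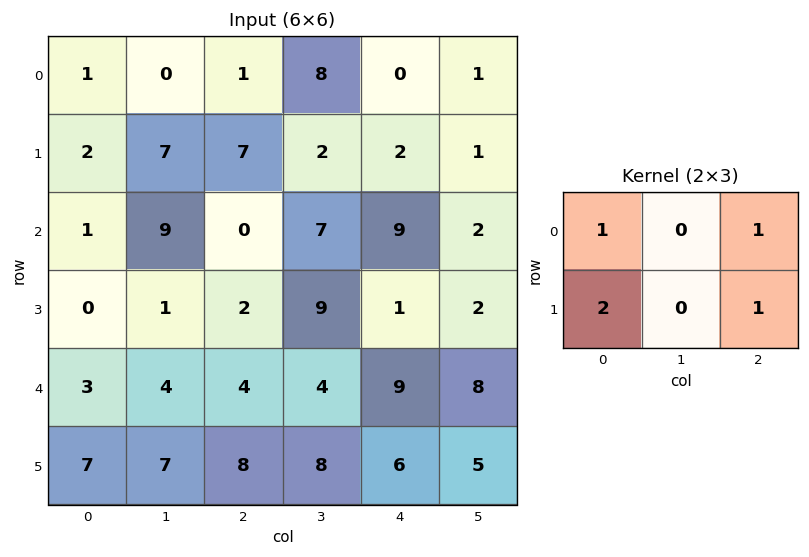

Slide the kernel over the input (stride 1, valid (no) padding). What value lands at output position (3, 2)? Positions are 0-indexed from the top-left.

The receptive field on the input at this output position is [2 9 1 / 4 4 9]. Elementwise product with the kernel and sum: 2·1 + 1·1 + 4·2 + 9·1.

20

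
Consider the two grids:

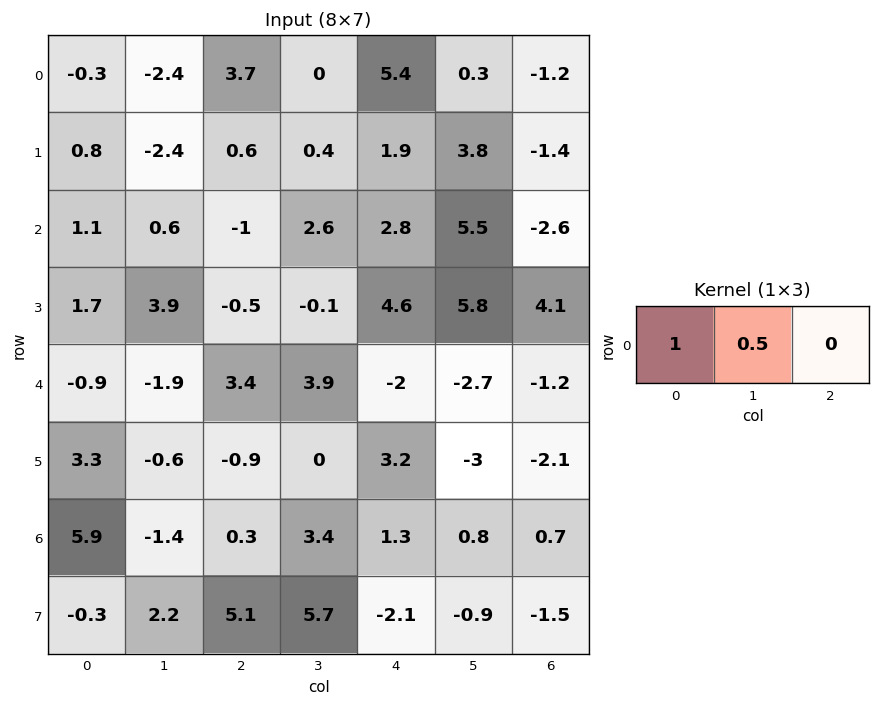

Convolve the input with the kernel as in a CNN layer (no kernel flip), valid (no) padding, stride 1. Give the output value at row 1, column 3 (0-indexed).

The receptive field on the input at this output position is [0.4 1.9 3.8]. Elementwise product with the kernel and sum: 0.4·1 + 1.9·0.5.

1.35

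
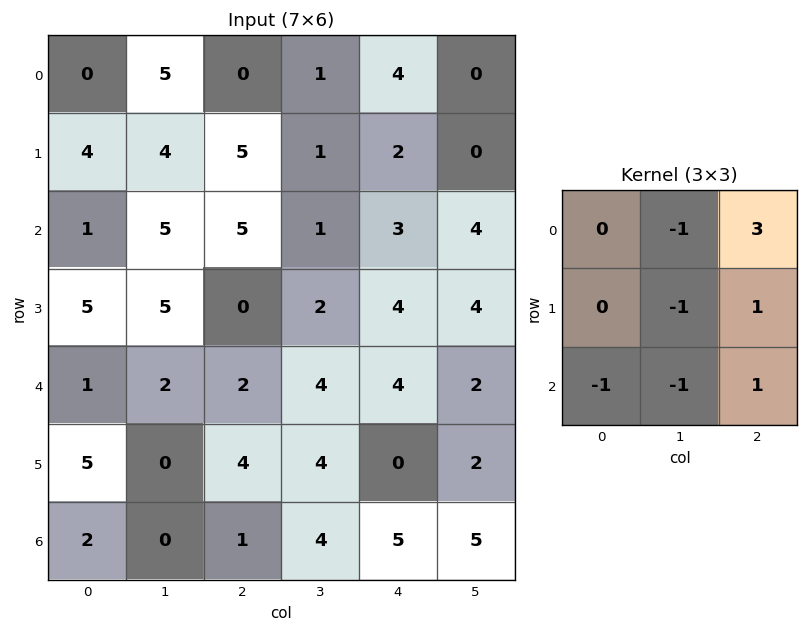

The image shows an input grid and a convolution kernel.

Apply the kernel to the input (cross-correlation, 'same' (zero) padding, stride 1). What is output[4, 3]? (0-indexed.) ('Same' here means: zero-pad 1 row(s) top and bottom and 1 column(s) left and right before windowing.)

The receptive field on the zero-padded input at this output position is [0 2 4 / 2 4 4 / 4 4 0]. Elementwise product with the kernel and sum: 2·-1 + 4·3 + 4·-1 + 4·1 + 4·-1 + 4·-1 + 0·1.

2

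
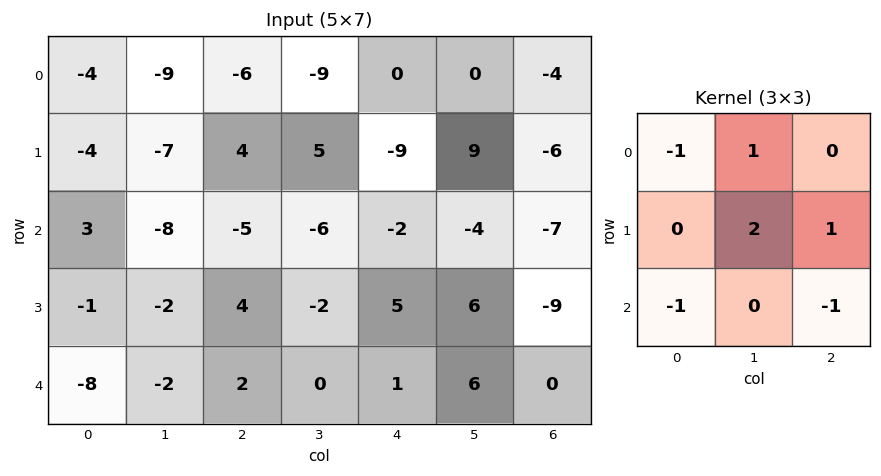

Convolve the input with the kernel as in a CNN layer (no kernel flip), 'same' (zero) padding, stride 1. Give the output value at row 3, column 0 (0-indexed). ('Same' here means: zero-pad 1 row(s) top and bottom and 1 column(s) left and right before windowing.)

1

The receptive field on the zero-padded input at this output position is [0 3 -8 / 0 -1 -2 / 0 -8 -2]. Elementwise product with the kernel and sum: 0·-1 + 3·1 + -1·2 + -2·1 + 0·-1 + -2·-1.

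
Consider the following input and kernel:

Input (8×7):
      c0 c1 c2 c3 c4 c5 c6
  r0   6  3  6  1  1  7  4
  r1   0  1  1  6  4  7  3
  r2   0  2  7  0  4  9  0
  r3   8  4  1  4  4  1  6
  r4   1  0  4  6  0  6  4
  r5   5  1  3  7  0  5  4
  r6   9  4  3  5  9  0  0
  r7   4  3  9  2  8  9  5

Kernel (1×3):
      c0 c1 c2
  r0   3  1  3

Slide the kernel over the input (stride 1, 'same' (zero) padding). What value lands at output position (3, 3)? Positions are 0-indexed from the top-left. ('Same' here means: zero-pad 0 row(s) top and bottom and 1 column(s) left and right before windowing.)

19

The receptive field on the zero-padded input at this output position is [1 4 4]. Elementwise product with the kernel and sum: 1·3 + 4·1 + 4·3.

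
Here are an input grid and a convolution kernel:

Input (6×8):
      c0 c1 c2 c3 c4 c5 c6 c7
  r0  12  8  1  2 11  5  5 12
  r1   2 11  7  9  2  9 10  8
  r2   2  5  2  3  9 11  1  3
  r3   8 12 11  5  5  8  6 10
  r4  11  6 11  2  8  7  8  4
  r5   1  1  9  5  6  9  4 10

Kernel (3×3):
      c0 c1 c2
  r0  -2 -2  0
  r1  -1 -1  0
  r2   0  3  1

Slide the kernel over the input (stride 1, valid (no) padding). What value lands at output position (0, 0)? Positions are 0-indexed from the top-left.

The receptive field on the input at this output position is [12 8 1 / 2 11 7 / 2 5 2]. Elementwise product with the kernel and sum: 12·-2 + 8·-2 + 2·-1 + 11·-1 + 5·3 + 2·1.

-36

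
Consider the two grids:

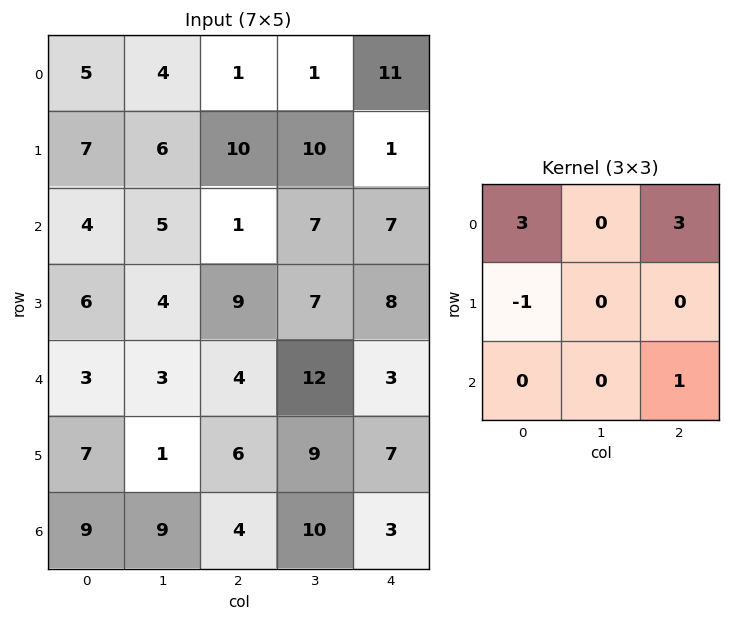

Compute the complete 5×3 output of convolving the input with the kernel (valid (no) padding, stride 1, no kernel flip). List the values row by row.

12 16 33
56 50 40
13 44 18
48 39 54
18 54 18

Output[0,0]: The receptive field on the input at this output position is [5 4 1 / 7 6 10 / 4 5 1]. Elementwise product with the kernel and sum: 5·3 + 1·3 + 7·-1 + 1·1.
Output[0,1]: The receptive field on the input at this output position is [4 1 1 / 6 10 10 / 5 1 7]. Elementwise product with the kernel and sum: 4·3 + 1·3 + 6·-1 + 7·1.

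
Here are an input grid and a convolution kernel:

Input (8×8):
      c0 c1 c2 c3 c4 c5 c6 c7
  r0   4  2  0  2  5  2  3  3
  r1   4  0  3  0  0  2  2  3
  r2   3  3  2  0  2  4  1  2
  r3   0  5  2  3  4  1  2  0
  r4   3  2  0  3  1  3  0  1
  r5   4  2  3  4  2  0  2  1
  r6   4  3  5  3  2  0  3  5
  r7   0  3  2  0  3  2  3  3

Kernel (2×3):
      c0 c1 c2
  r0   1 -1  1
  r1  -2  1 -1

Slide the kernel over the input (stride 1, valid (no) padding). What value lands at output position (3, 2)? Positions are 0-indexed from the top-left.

5

The receptive field on the input at this output position is [2 3 4 / 0 3 1]. Elementwise product with the kernel and sum: 2·1 + 3·-1 + 4·1 + 0·-2 + 3·1 + 1·-1.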